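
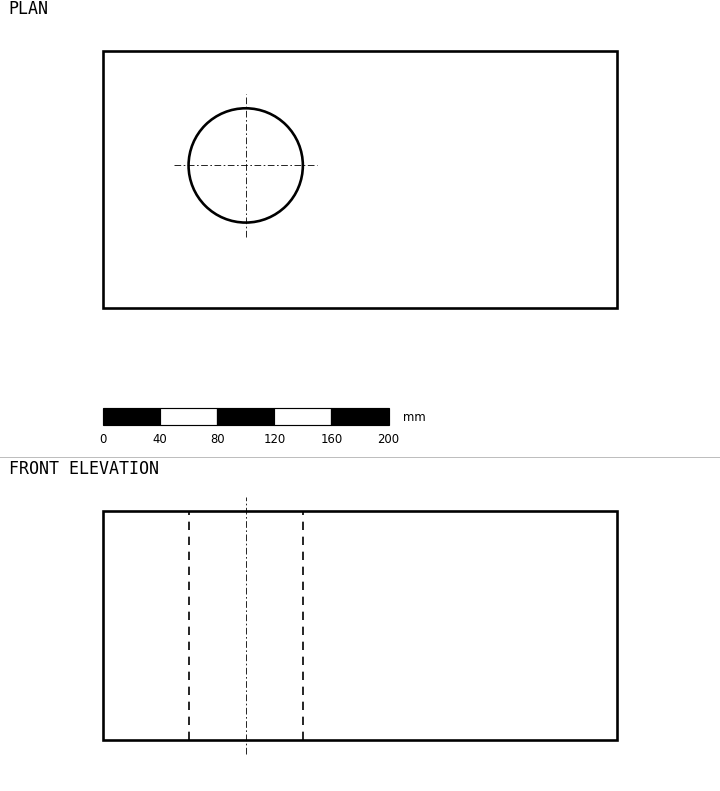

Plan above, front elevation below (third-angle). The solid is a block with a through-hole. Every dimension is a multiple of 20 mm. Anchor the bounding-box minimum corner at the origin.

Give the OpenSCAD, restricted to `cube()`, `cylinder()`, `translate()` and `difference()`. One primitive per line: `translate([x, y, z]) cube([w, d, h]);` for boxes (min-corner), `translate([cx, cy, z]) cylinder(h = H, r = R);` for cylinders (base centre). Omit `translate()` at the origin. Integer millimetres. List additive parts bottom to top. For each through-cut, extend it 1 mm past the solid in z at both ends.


difference() {
  cube([360, 180, 160]);
  translate([100, 100, -1]) cylinder(h = 162, r = 40);
}


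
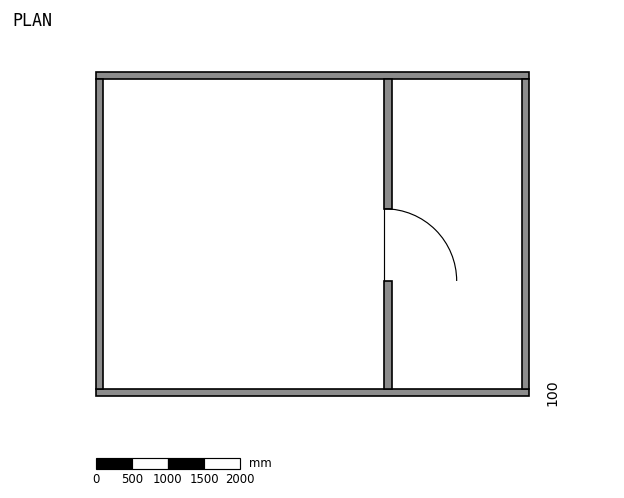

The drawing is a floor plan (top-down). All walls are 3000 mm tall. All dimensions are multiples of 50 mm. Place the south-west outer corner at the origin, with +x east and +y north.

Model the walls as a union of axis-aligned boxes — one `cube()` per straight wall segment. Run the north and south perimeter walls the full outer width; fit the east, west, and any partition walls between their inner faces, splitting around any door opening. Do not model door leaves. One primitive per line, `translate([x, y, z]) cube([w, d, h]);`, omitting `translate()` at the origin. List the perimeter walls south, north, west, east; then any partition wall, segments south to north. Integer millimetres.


cube([6000, 100, 3000]);
translate([0, 4400, 0]) cube([6000, 100, 3000]);
translate([0, 100, 0]) cube([100, 4300, 3000]);
translate([5900, 100, 0]) cube([100, 4300, 3000]);
translate([4000, 100, 0]) cube([100, 1500, 3000]);
translate([4000, 2600, 0]) cube([100, 1800, 3000]);


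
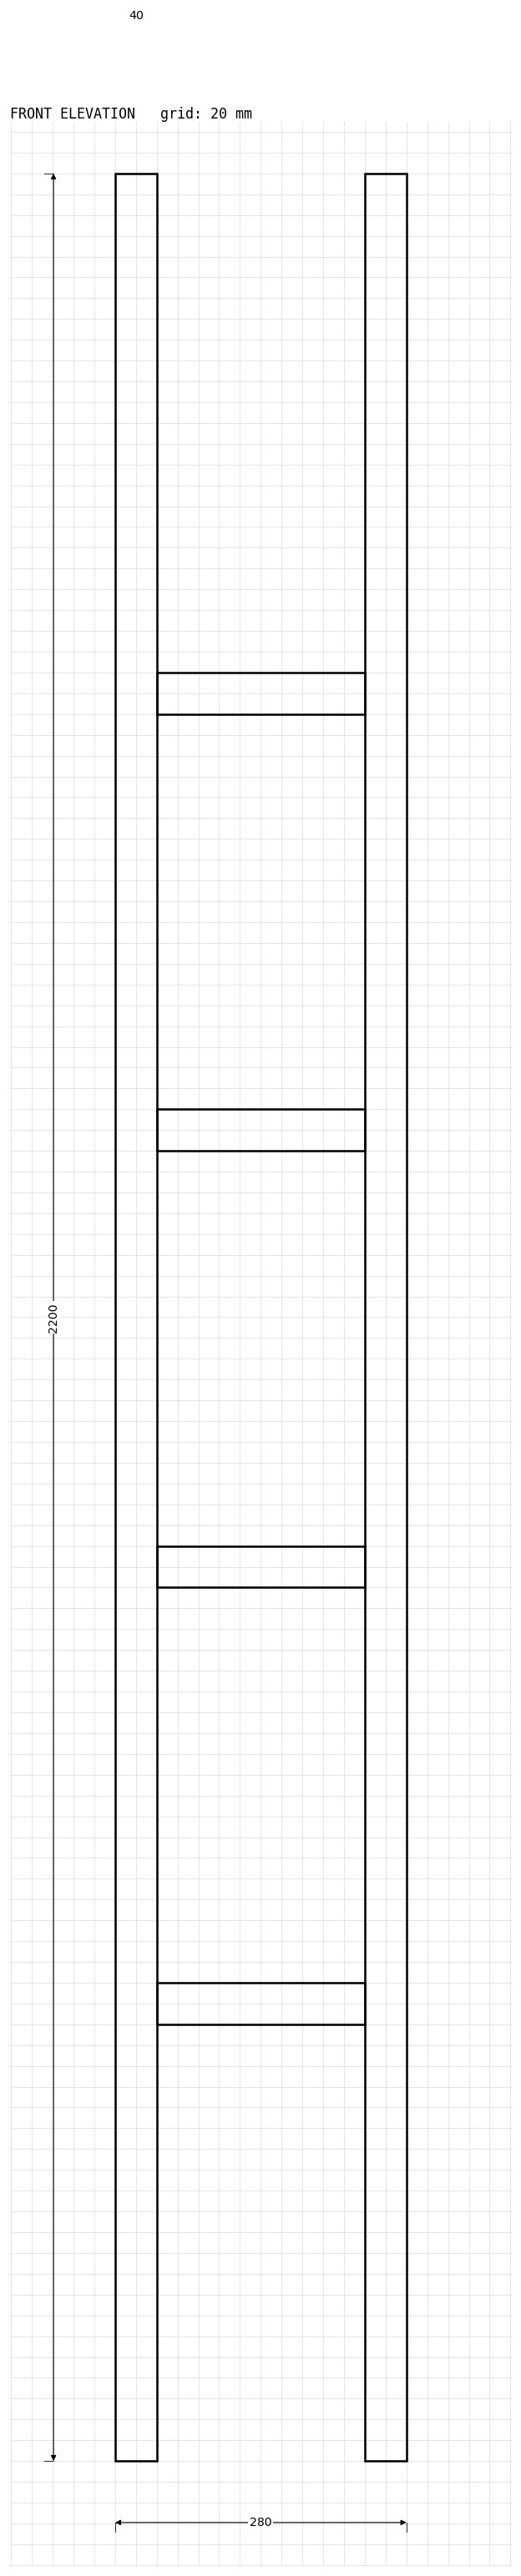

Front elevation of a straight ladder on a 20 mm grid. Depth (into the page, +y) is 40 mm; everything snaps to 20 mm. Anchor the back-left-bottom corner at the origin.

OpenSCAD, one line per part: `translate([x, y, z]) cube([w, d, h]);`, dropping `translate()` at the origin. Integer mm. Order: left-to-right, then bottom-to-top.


cube([40, 40, 2200]);
translate([40, 0, 420]) cube([200, 40, 40]);
translate([40, 0, 840]) cube([200, 40, 40]);
translate([40, 0, 1260]) cube([200, 40, 40]);
translate([40, 0, 1680]) cube([200, 40, 40]);
translate([240, 0, 0]) cube([40, 40, 2200]);


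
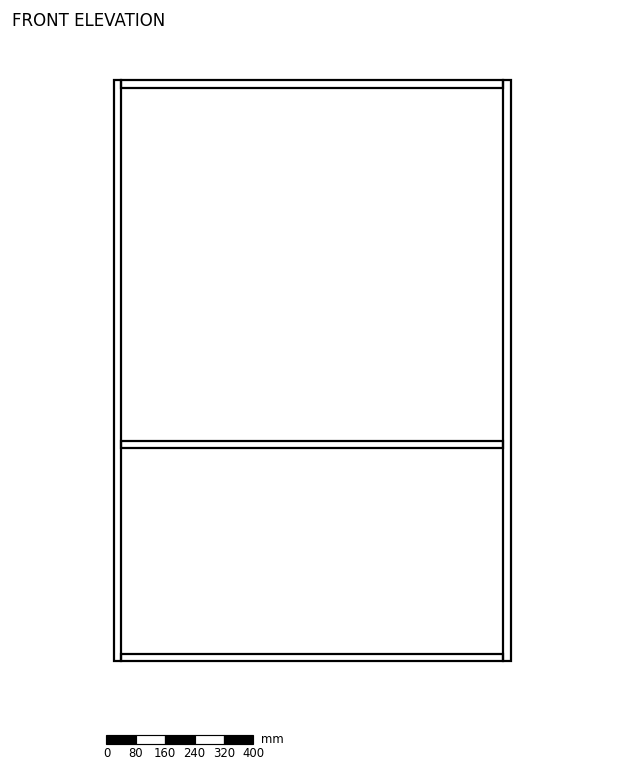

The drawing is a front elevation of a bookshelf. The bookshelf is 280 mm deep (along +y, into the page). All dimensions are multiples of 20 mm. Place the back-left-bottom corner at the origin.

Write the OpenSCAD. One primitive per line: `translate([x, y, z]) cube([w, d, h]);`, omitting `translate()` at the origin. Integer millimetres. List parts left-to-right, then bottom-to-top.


cube([20, 280, 1580]);
translate([20, 0, 0]) cube([1040, 280, 20]);
translate([20, 0, 580]) cube([1040, 280, 20]);
translate([20, 0, 1560]) cube([1040, 280, 20]);
translate([1060, 0, 0]) cube([20, 280, 1580]);


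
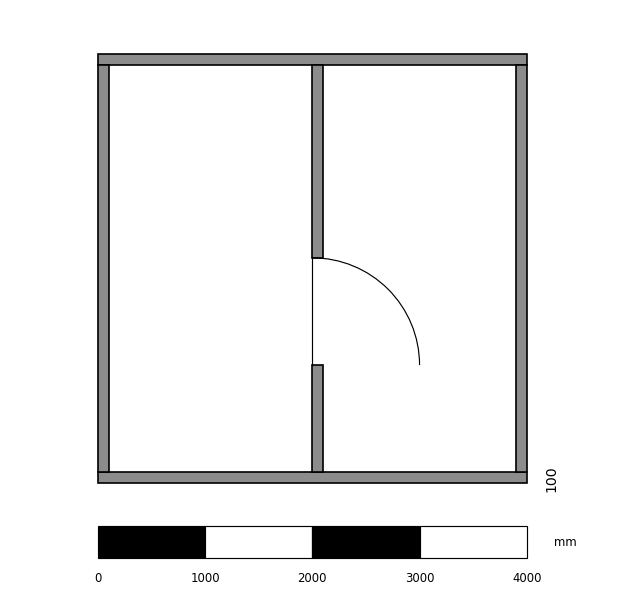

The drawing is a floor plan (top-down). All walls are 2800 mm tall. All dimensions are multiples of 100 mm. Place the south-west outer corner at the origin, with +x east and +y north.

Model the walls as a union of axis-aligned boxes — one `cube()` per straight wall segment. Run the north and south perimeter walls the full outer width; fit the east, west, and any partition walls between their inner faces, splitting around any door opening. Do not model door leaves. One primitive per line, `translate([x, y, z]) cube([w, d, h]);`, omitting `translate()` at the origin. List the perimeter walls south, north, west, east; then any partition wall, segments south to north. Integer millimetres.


cube([4000, 100, 2800]);
translate([0, 3900, 0]) cube([4000, 100, 2800]);
translate([0, 100, 0]) cube([100, 3800, 2800]);
translate([3900, 100, 0]) cube([100, 3800, 2800]);
translate([2000, 100, 0]) cube([100, 1000, 2800]);
translate([2000, 2100, 0]) cube([100, 1800, 2800]);


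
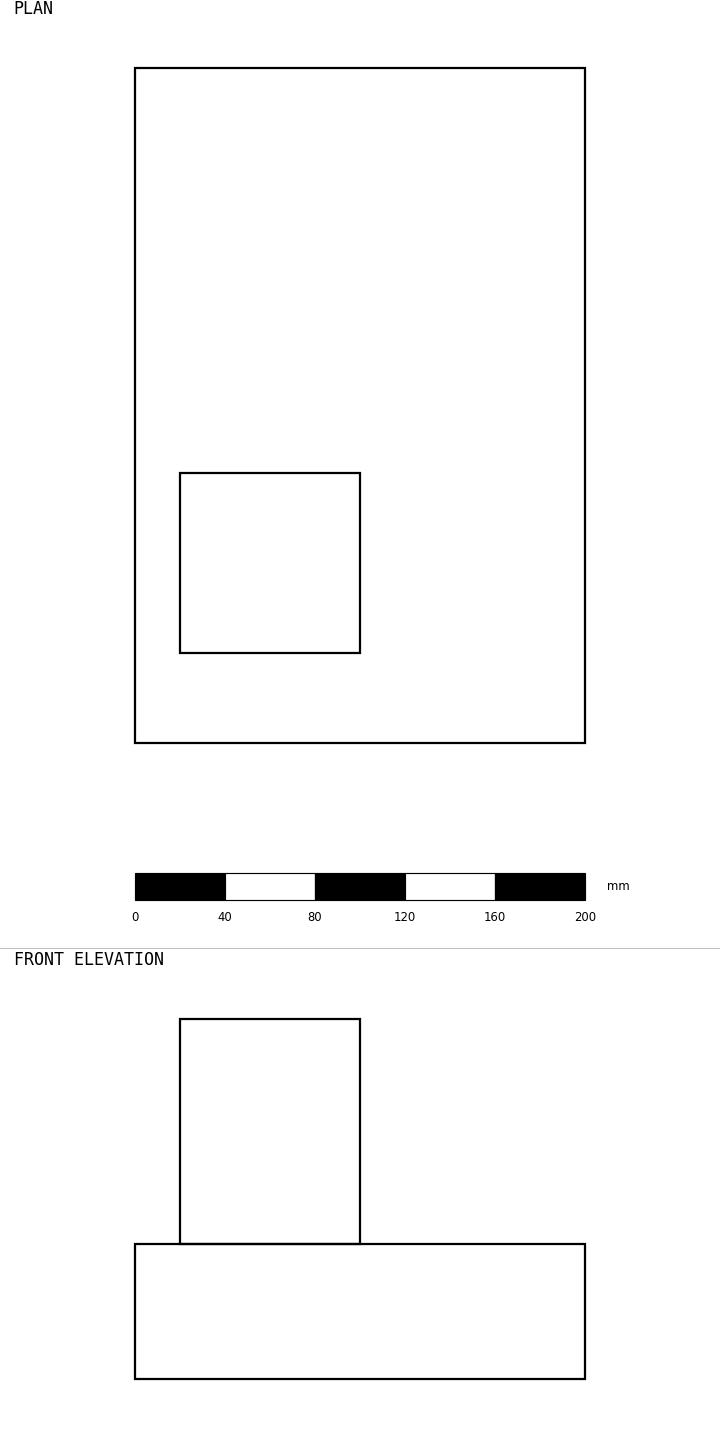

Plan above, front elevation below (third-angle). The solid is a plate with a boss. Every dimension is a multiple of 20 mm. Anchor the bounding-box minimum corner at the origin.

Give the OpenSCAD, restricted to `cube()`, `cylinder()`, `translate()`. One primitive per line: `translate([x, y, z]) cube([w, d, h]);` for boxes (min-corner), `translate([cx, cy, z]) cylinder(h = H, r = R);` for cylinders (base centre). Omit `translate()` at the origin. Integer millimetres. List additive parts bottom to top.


cube([200, 300, 60]);
translate([20, 40, 60]) cube([80, 80, 100]);


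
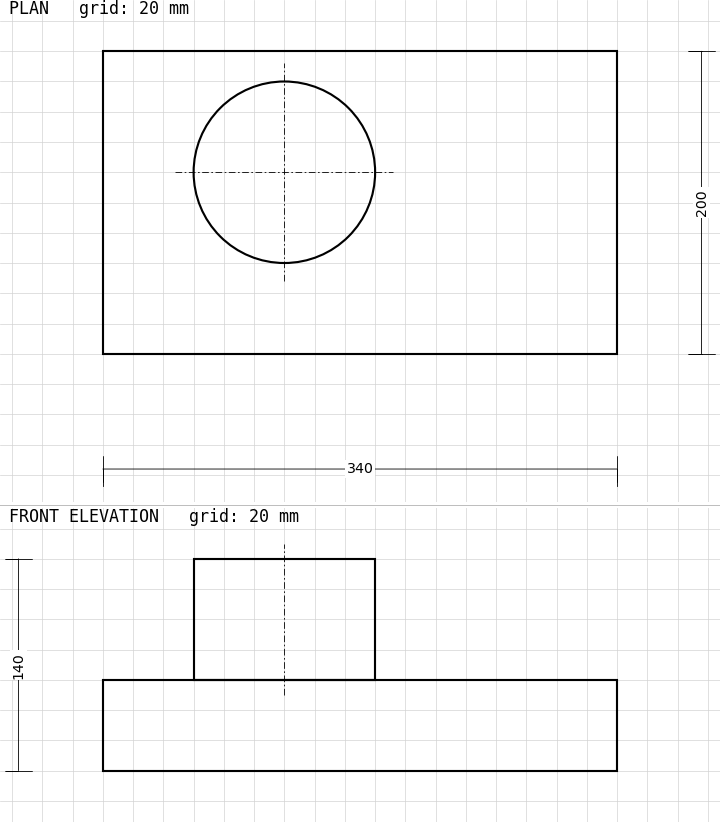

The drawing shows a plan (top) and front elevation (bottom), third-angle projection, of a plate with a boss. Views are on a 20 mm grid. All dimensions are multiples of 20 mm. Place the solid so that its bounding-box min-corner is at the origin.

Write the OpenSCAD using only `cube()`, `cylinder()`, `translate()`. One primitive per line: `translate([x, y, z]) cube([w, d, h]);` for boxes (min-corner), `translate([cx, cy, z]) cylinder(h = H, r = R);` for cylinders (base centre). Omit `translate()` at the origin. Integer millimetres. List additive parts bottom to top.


cube([340, 200, 60]);
translate([120, 120, 60]) cylinder(h = 80, r = 60);


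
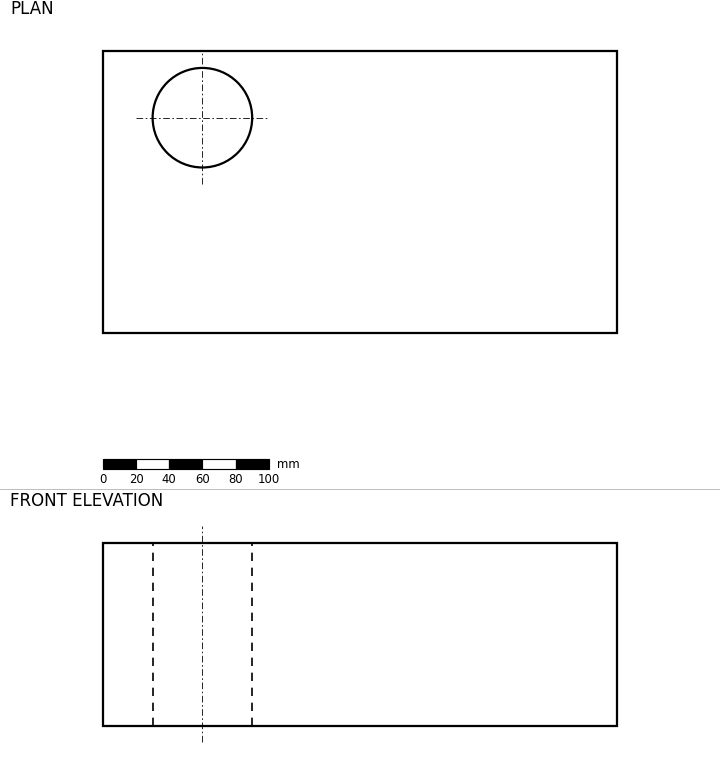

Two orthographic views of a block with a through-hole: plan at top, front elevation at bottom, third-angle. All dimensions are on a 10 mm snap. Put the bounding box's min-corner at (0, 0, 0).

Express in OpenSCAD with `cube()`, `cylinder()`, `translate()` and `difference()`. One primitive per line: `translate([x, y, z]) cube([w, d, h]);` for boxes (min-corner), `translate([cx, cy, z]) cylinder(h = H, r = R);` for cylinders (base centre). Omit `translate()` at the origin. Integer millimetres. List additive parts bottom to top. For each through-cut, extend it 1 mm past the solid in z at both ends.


difference() {
  cube([310, 170, 110]);
  translate([60, 130, -1]) cylinder(h = 112, r = 30);
}


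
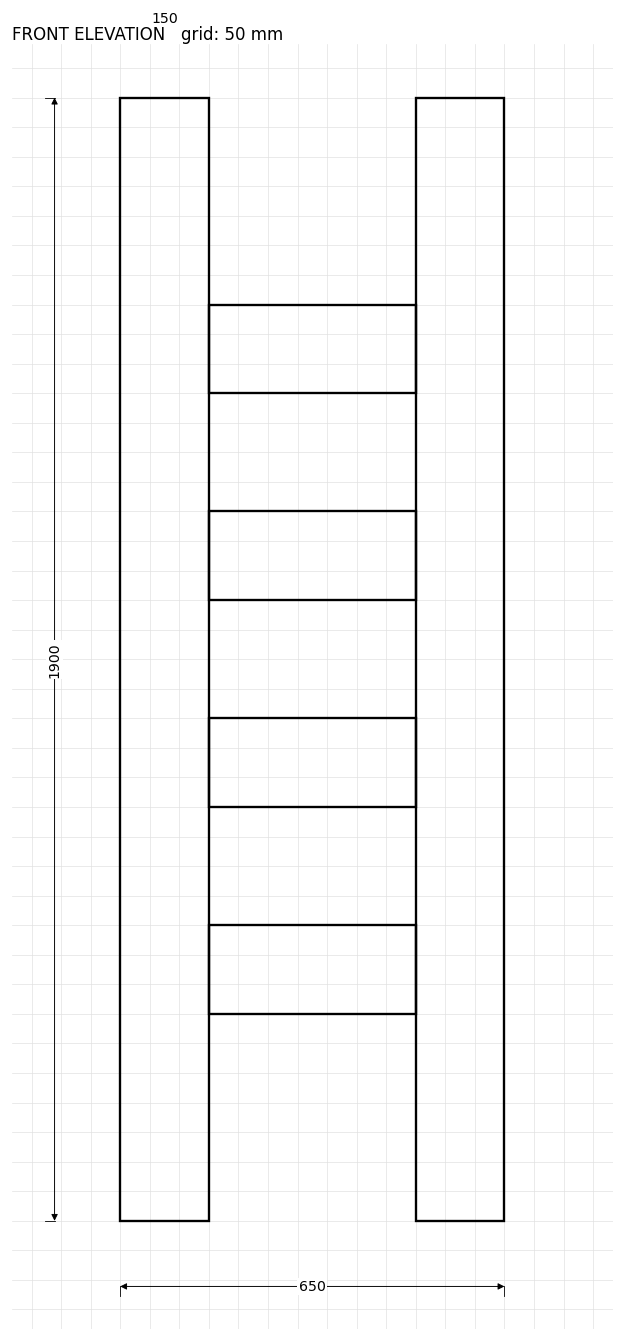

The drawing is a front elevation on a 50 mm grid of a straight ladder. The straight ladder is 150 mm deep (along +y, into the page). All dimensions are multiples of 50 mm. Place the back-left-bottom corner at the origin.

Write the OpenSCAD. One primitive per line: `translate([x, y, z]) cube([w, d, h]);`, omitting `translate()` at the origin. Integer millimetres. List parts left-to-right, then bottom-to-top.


cube([150, 150, 1900]);
translate([150, 0, 350]) cube([350, 150, 150]);
translate([150, 0, 700]) cube([350, 150, 150]);
translate([150, 0, 1050]) cube([350, 150, 150]);
translate([150, 0, 1400]) cube([350, 150, 150]);
translate([500, 0, 0]) cube([150, 150, 1900]);


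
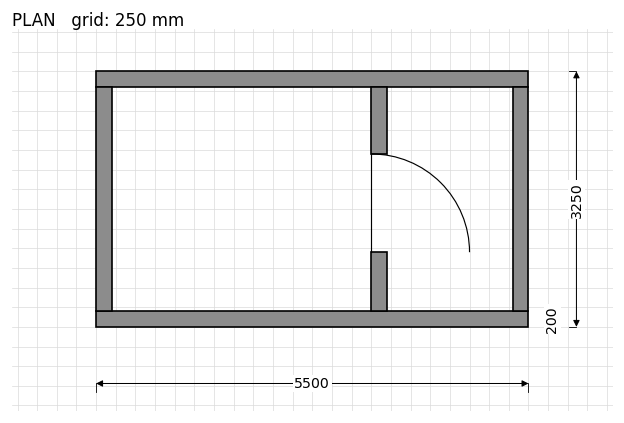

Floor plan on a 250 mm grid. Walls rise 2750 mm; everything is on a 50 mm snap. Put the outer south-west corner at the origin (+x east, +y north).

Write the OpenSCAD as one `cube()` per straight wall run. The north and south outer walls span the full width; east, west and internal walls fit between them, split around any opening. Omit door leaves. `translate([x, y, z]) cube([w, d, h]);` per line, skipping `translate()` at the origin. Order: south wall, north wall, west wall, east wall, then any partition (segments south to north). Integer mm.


cube([5500, 200, 2750]);
translate([0, 3050, 0]) cube([5500, 200, 2750]);
translate([0, 200, 0]) cube([200, 2850, 2750]);
translate([5300, 200, 0]) cube([200, 2850, 2750]);
translate([3500, 200, 0]) cube([200, 750, 2750]);
translate([3500, 2200, 0]) cube([200, 850, 2750]);


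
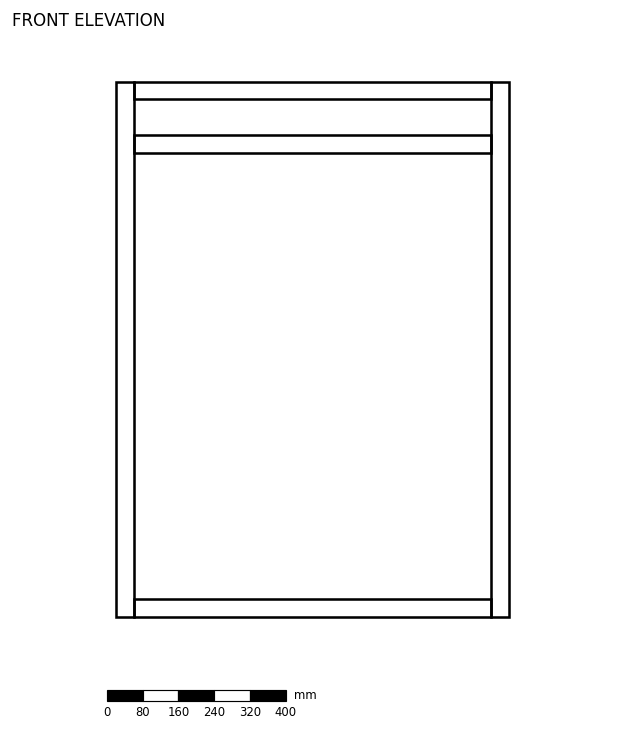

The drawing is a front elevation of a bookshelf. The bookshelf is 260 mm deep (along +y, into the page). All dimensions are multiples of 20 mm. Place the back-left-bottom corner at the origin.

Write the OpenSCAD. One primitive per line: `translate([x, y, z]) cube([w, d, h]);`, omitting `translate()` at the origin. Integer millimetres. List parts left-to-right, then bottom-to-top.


cube([40, 260, 1200]);
translate([40, 0, 0]) cube([800, 260, 40]);
translate([40, 0, 1040]) cube([800, 260, 40]);
translate([40, 0, 1160]) cube([800, 260, 40]);
translate([840, 0, 0]) cube([40, 260, 1200]);


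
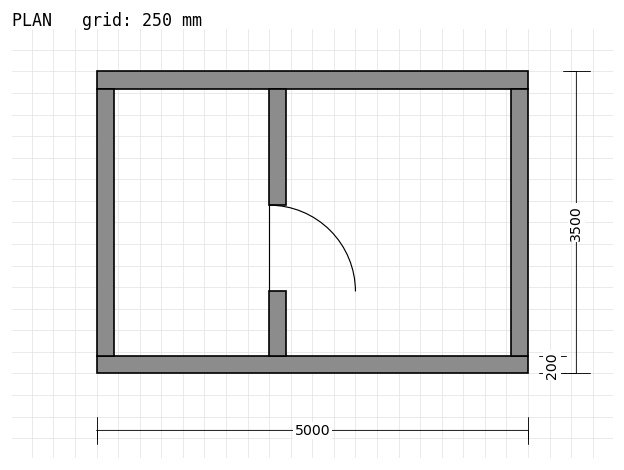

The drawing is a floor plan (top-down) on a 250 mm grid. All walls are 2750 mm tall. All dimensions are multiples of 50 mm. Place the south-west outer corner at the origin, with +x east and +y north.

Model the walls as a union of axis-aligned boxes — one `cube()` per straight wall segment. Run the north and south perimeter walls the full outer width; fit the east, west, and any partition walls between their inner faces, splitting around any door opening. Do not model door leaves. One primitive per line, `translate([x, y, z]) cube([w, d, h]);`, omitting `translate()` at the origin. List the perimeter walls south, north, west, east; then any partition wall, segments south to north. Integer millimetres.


cube([5000, 200, 2750]);
translate([0, 3300, 0]) cube([5000, 200, 2750]);
translate([0, 200, 0]) cube([200, 3100, 2750]);
translate([4800, 200, 0]) cube([200, 3100, 2750]);
translate([2000, 200, 0]) cube([200, 750, 2750]);
translate([2000, 1950, 0]) cube([200, 1350, 2750]);


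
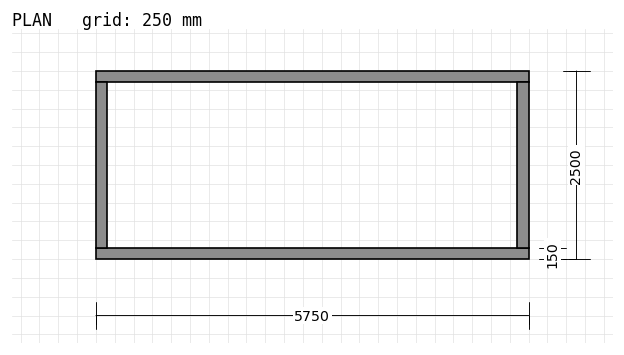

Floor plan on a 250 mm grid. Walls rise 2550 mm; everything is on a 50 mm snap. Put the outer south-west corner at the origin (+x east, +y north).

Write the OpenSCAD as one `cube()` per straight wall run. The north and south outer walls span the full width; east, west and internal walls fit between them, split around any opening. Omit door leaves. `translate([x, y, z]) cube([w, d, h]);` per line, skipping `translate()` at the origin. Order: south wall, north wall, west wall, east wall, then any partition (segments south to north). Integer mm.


cube([5750, 150, 2550]);
translate([0, 2350, 0]) cube([5750, 150, 2550]);
translate([0, 150, 0]) cube([150, 2200, 2550]);
translate([5600, 150, 0]) cube([150, 2200, 2550]);


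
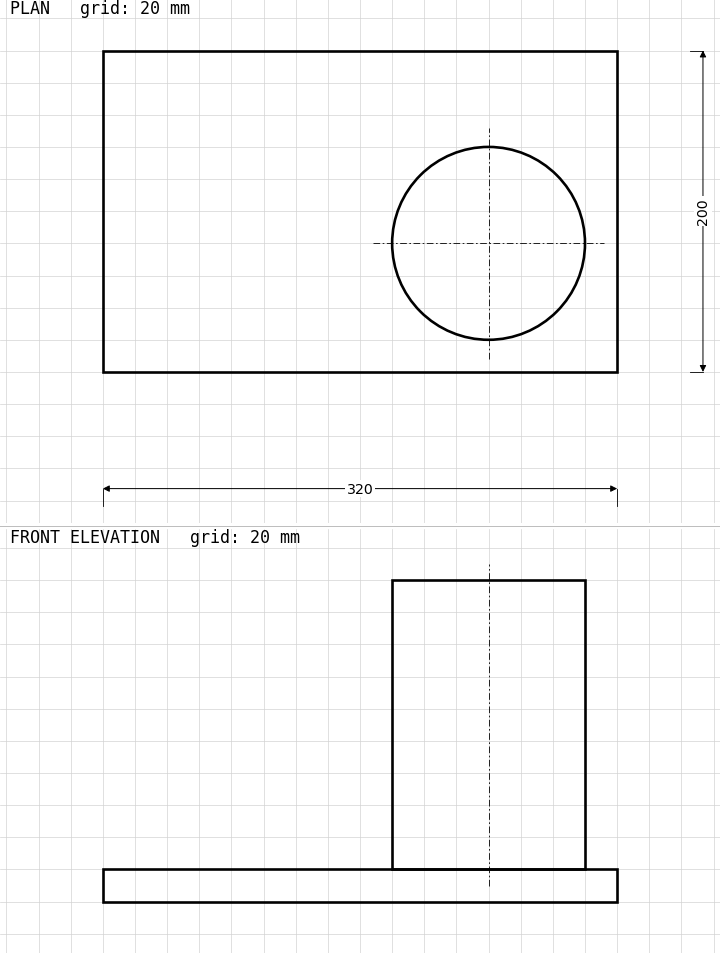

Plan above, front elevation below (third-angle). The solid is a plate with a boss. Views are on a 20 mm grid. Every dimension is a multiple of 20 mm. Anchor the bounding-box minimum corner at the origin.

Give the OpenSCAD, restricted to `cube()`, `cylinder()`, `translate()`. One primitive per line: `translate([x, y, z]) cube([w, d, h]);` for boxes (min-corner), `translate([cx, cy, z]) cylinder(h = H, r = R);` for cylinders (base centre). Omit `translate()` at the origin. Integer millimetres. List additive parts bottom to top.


cube([320, 200, 20]);
translate([240, 80, 20]) cylinder(h = 180, r = 60);


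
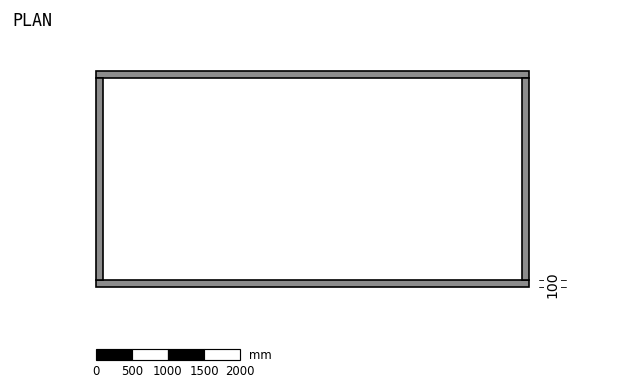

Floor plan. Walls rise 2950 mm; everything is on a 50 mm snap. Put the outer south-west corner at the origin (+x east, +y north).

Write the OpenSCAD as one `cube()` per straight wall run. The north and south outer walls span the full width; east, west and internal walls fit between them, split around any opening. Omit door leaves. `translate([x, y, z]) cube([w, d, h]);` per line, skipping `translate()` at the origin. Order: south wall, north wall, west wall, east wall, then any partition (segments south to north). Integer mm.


cube([6000, 100, 2950]);
translate([0, 2900, 0]) cube([6000, 100, 2950]);
translate([0, 100, 0]) cube([100, 2800, 2950]);
translate([5900, 100, 0]) cube([100, 2800, 2950]);


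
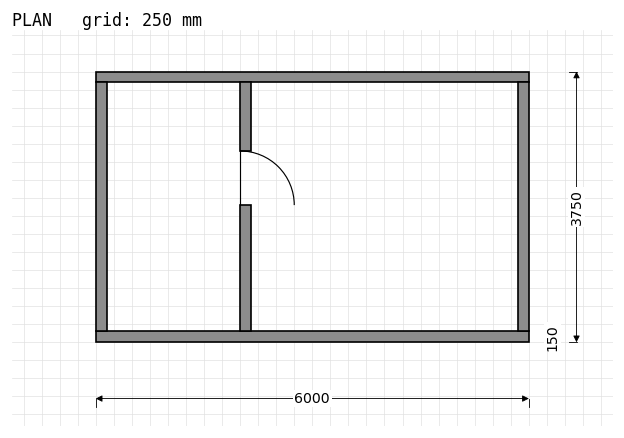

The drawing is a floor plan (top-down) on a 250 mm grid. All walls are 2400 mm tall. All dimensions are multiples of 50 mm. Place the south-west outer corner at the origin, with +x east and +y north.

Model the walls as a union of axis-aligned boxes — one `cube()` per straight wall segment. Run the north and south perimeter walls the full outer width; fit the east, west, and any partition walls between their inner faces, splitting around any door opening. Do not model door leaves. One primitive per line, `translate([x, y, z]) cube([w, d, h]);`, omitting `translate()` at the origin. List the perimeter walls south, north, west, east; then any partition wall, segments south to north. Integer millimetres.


cube([6000, 150, 2400]);
translate([0, 3600, 0]) cube([6000, 150, 2400]);
translate([0, 150, 0]) cube([150, 3450, 2400]);
translate([5850, 150, 0]) cube([150, 3450, 2400]);
translate([2000, 150, 0]) cube([150, 1750, 2400]);
translate([2000, 2650, 0]) cube([150, 950, 2400]);


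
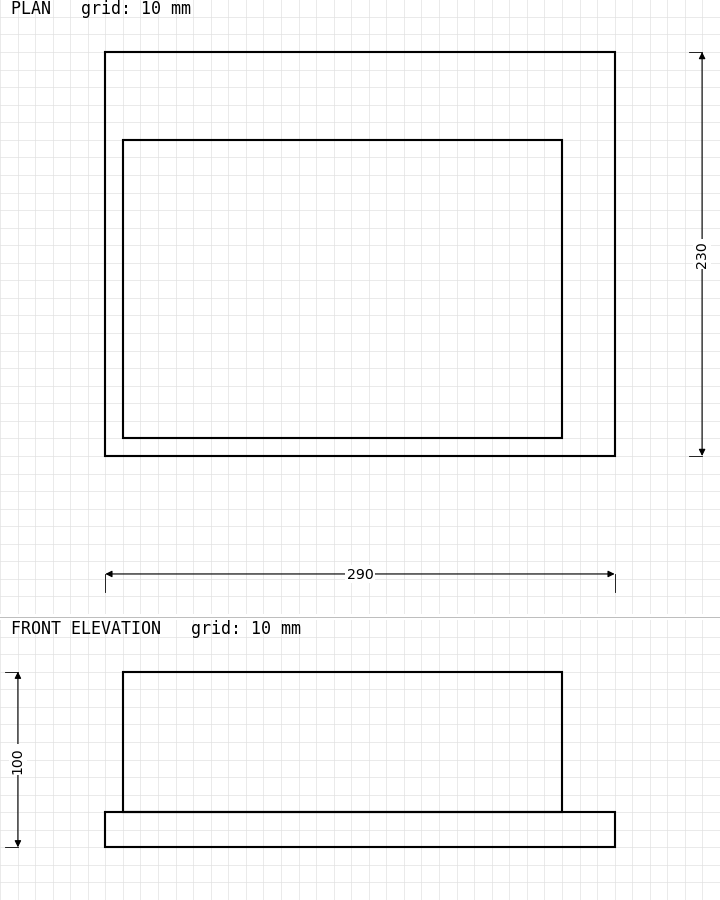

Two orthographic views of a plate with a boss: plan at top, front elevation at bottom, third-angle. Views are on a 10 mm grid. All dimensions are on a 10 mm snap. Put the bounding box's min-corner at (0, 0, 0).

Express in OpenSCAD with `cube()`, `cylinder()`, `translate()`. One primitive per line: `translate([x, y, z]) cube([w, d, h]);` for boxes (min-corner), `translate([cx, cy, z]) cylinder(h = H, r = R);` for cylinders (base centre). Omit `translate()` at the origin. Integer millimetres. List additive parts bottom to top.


cube([290, 230, 20]);
translate([10, 10, 20]) cube([250, 170, 80]);


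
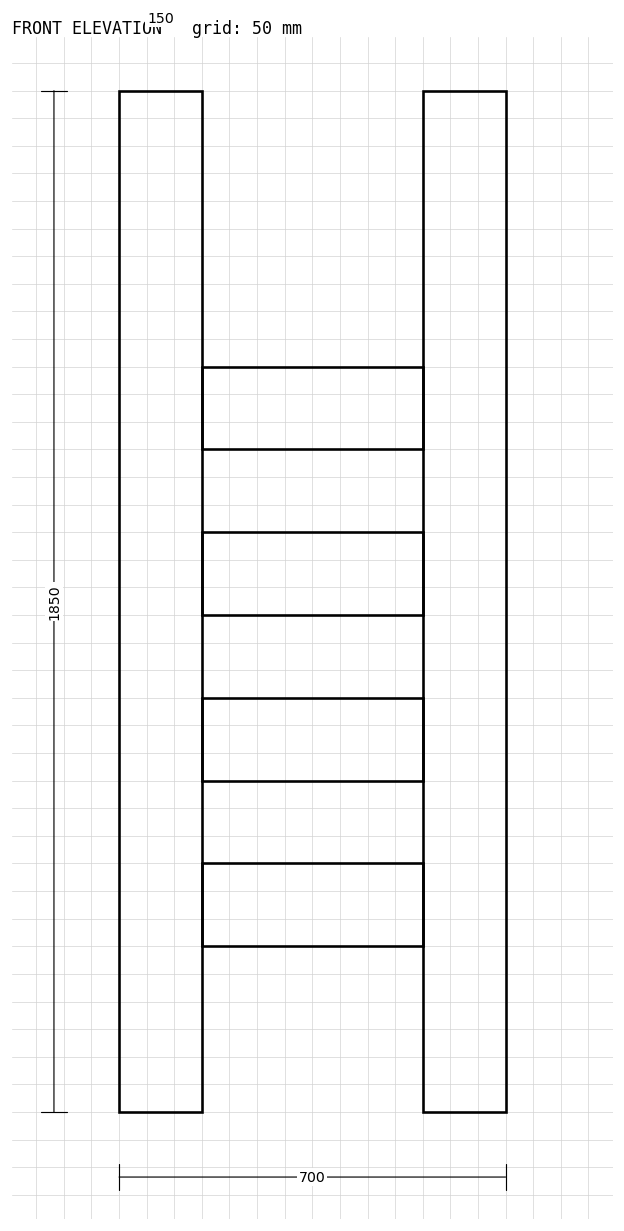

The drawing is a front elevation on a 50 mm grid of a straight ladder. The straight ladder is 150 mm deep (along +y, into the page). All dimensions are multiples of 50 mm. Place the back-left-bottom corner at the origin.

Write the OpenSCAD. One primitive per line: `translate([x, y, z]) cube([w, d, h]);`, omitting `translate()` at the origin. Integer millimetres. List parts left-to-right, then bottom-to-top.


cube([150, 150, 1850]);
translate([150, 0, 300]) cube([400, 150, 150]);
translate([150, 0, 600]) cube([400, 150, 150]);
translate([150, 0, 900]) cube([400, 150, 150]);
translate([150, 0, 1200]) cube([400, 150, 150]);
translate([550, 0, 0]) cube([150, 150, 1850]);


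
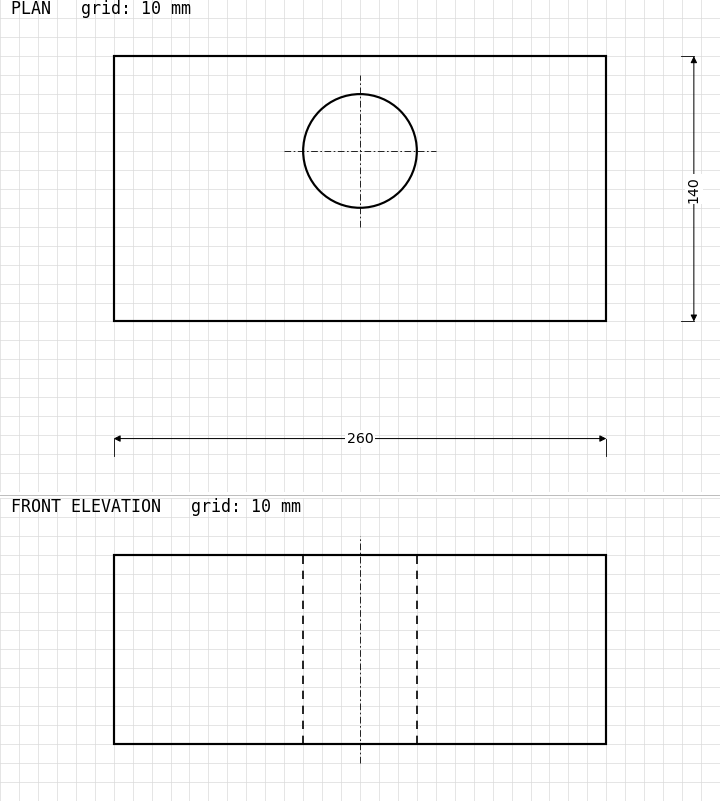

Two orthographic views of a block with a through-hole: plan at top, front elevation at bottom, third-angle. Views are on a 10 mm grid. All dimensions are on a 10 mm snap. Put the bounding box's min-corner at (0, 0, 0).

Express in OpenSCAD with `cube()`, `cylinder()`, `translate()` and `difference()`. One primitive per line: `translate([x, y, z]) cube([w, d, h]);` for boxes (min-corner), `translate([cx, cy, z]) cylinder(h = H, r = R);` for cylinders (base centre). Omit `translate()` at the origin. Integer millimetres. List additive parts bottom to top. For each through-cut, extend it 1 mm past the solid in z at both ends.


difference() {
  cube([260, 140, 100]);
  translate([130, 90, -1]) cylinder(h = 102, r = 30);
}


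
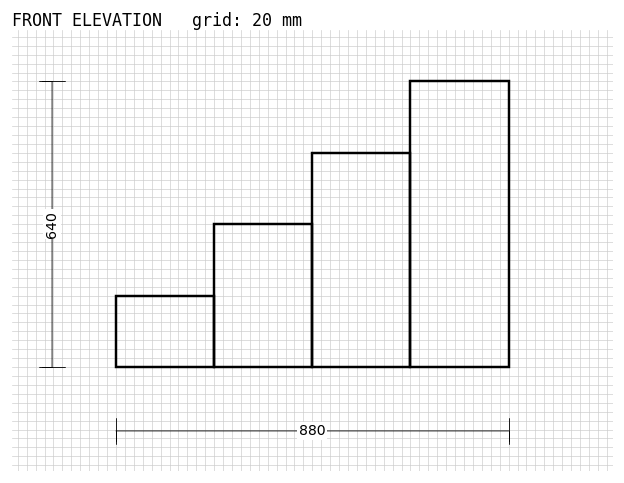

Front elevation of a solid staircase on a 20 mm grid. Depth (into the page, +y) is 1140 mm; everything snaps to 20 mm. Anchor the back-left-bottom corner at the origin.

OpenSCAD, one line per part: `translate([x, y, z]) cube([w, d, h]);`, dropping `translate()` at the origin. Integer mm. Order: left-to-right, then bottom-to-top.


cube([220, 1140, 160]);
translate([220, 0, 0]) cube([220, 1140, 320]);
translate([440, 0, 0]) cube([220, 1140, 480]);
translate([660, 0, 0]) cube([220, 1140, 640]);


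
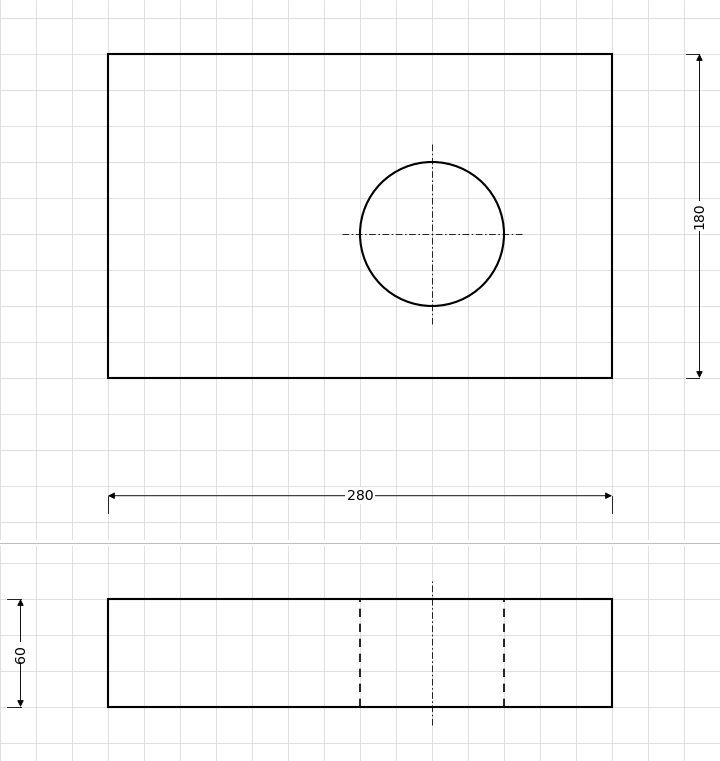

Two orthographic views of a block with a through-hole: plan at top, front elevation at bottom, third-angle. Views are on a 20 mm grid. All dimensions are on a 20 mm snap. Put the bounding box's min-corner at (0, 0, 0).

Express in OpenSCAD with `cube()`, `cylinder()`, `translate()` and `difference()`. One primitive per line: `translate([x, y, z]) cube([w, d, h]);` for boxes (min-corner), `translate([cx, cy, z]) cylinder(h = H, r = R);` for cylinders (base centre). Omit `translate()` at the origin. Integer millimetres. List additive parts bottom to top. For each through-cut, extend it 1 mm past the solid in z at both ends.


difference() {
  cube([280, 180, 60]);
  translate([180, 80, -1]) cylinder(h = 62, r = 40);
}


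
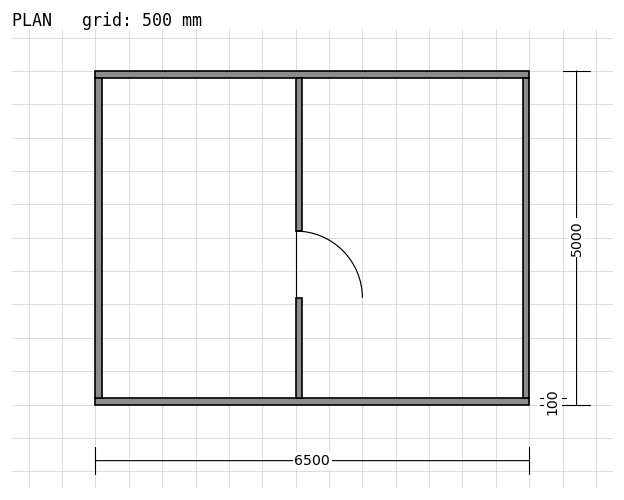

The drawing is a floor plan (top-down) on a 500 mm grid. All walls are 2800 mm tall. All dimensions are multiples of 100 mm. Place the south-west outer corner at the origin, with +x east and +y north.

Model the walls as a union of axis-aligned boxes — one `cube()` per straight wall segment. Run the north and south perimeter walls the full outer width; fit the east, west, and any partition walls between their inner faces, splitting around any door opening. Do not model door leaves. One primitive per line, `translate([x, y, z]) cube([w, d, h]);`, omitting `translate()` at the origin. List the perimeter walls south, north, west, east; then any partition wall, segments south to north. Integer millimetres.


cube([6500, 100, 2800]);
translate([0, 4900, 0]) cube([6500, 100, 2800]);
translate([0, 100, 0]) cube([100, 4800, 2800]);
translate([6400, 100, 0]) cube([100, 4800, 2800]);
translate([3000, 100, 0]) cube([100, 1500, 2800]);
translate([3000, 2600, 0]) cube([100, 2300, 2800]);


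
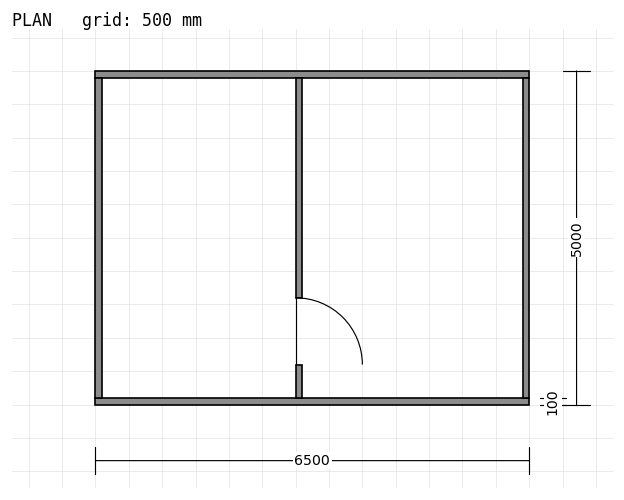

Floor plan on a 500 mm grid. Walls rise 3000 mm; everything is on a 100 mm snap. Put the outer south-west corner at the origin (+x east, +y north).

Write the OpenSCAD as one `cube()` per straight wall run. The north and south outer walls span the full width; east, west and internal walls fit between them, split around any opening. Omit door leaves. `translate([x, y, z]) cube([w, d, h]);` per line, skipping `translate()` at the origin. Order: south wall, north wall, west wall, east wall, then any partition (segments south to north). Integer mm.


cube([6500, 100, 3000]);
translate([0, 4900, 0]) cube([6500, 100, 3000]);
translate([0, 100, 0]) cube([100, 4800, 3000]);
translate([6400, 100, 0]) cube([100, 4800, 3000]);
translate([3000, 100, 0]) cube([100, 500, 3000]);
translate([3000, 1600, 0]) cube([100, 3300, 3000]);


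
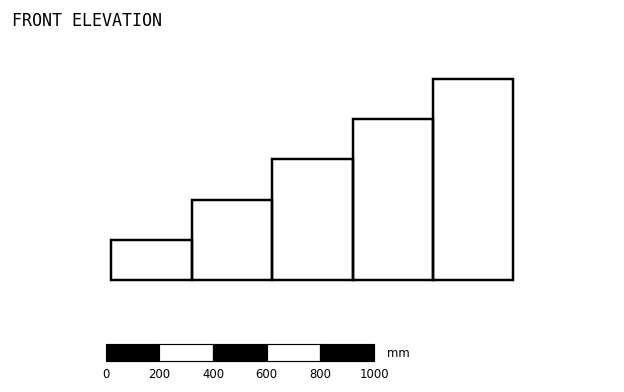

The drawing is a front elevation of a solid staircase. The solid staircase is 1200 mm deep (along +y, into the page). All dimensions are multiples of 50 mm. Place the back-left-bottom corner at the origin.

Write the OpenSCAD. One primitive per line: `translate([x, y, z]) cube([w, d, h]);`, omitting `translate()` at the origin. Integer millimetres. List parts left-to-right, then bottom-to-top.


cube([300, 1200, 150]);
translate([300, 0, 0]) cube([300, 1200, 300]);
translate([600, 0, 0]) cube([300, 1200, 450]);
translate([900, 0, 0]) cube([300, 1200, 600]);
translate([1200, 0, 0]) cube([300, 1200, 750]);


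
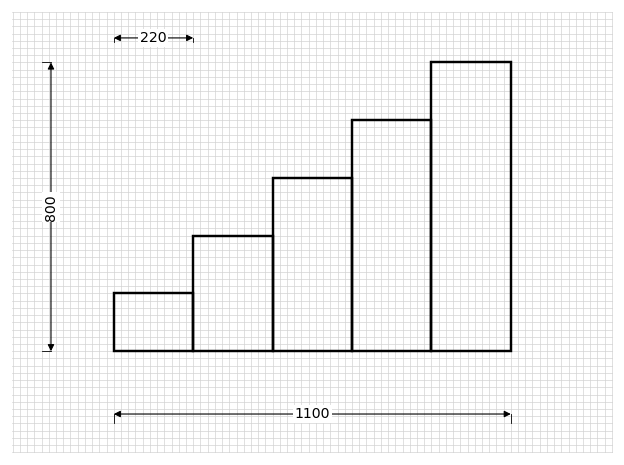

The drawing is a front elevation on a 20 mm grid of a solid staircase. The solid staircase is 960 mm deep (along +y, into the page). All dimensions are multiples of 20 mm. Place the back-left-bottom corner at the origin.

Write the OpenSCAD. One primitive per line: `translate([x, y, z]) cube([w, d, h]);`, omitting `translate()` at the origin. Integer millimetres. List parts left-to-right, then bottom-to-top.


cube([220, 960, 160]);
translate([220, 0, 0]) cube([220, 960, 320]);
translate([440, 0, 0]) cube([220, 960, 480]);
translate([660, 0, 0]) cube([220, 960, 640]);
translate([880, 0, 0]) cube([220, 960, 800]);


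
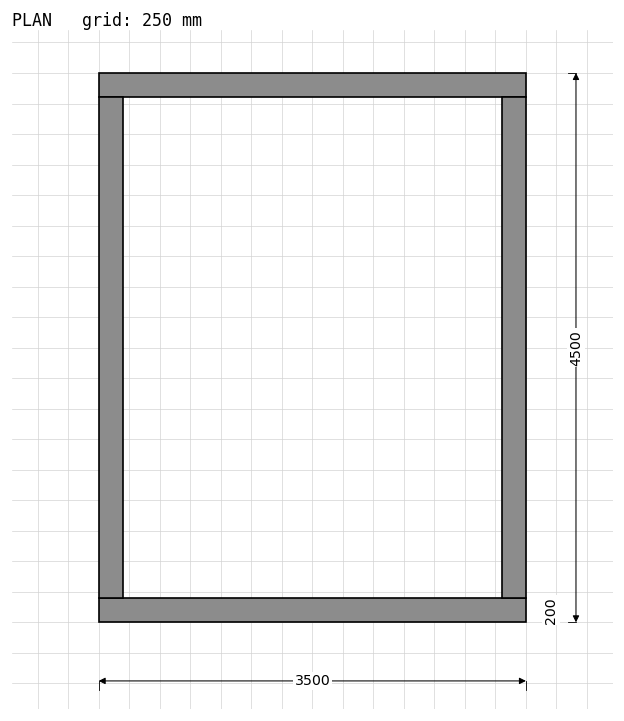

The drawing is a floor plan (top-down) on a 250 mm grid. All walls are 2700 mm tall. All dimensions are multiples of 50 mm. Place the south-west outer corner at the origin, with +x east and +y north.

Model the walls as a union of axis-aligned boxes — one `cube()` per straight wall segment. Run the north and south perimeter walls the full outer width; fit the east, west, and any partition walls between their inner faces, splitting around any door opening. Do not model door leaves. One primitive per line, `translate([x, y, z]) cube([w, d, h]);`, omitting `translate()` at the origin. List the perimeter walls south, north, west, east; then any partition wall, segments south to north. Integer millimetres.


cube([3500, 200, 2700]);
translate([0, 4300, 0]) cube([3500, 200, 2700]);
translate([0, 200, 0]) cube([200, 4100, 2700]);
translate([3300, 200, 0]) cube([200, 4100, 2700]);


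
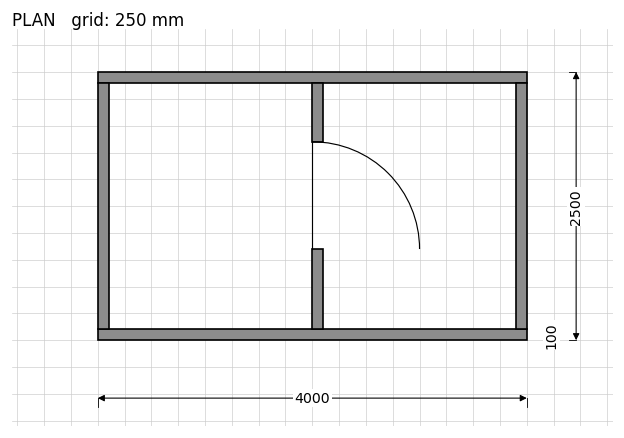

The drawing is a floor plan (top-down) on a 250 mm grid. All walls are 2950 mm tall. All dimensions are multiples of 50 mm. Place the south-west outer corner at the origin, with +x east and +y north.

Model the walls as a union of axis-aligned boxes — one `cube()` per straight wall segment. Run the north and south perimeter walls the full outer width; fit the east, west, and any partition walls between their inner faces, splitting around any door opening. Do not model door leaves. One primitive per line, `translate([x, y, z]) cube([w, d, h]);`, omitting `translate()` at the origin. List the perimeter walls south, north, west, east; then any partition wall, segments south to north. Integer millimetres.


cube([4000, 100, 2950]);
translate([0, 2400, 0]) cube([4000, 100, 2950]);
translate([0, 100, 0]) cube([100, 2300, 2950]);
translate([3900, 100, 0]) cube([100, 2300, 2950]);
translate([2000, 100, 0]) cube([100, 750, 2950]);
translate([2000, 1850, 0]) cube([100, 550, 2950]);


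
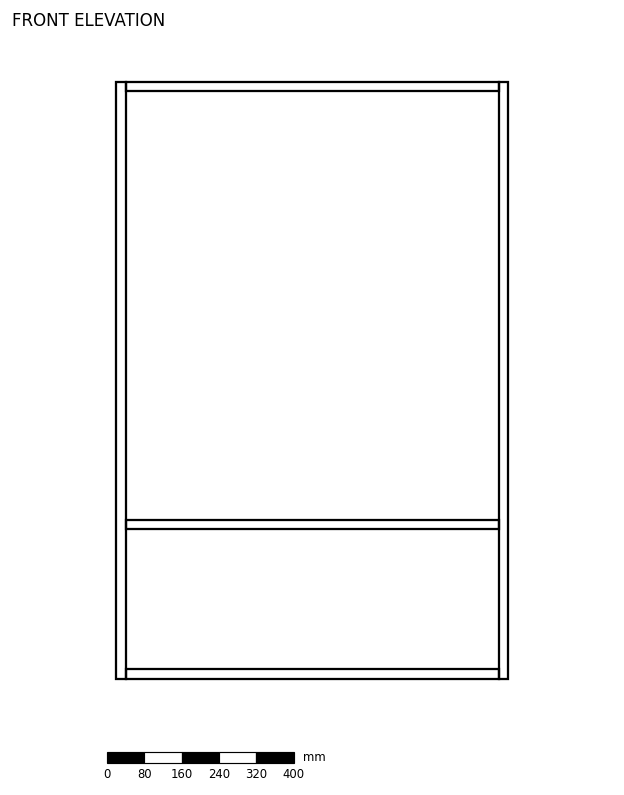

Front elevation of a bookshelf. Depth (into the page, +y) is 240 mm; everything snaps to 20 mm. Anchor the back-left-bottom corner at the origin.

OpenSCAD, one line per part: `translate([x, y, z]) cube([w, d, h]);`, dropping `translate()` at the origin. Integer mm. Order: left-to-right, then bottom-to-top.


cube([20, 240, 1280]);
translate([20, 0, 0]) cube([800, 240, 20]);
translate([20, 0, 320]) cube([800, 240, 20]);
translate([20, 0, 1260]) cube([800, 240, 20]);
translate([820, 0, 0]) cube([20, 240, 1280]);


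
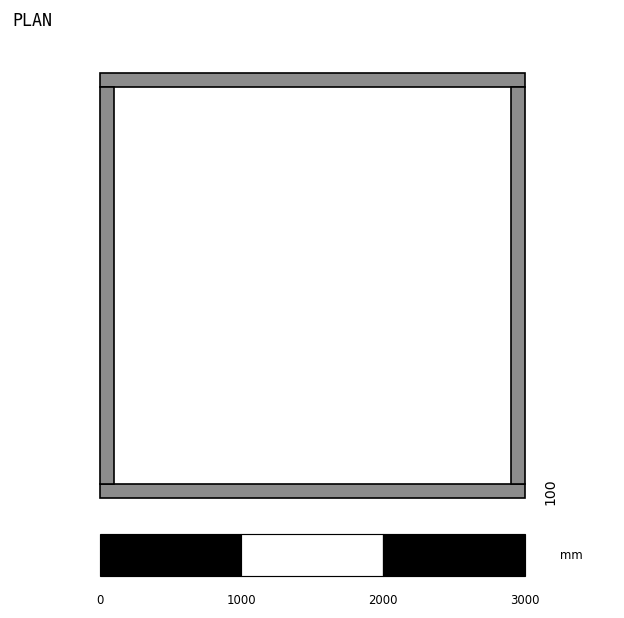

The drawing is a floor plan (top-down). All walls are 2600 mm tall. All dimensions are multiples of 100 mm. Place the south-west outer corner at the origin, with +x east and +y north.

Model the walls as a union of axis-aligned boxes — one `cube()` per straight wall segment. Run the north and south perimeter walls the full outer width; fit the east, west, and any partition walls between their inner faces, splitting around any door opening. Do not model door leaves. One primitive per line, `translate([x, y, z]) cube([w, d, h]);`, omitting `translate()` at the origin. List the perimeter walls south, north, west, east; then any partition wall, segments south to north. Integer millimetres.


cube([3000, 100, 2600]);
translate([0, 2900, 0]) cube([3000, 100, 2600]);
translate([0, 100, 0]) cube([100, 2800, 2600]);
translate([2900, 100, 0]) cube([100, 2800, 2600]);


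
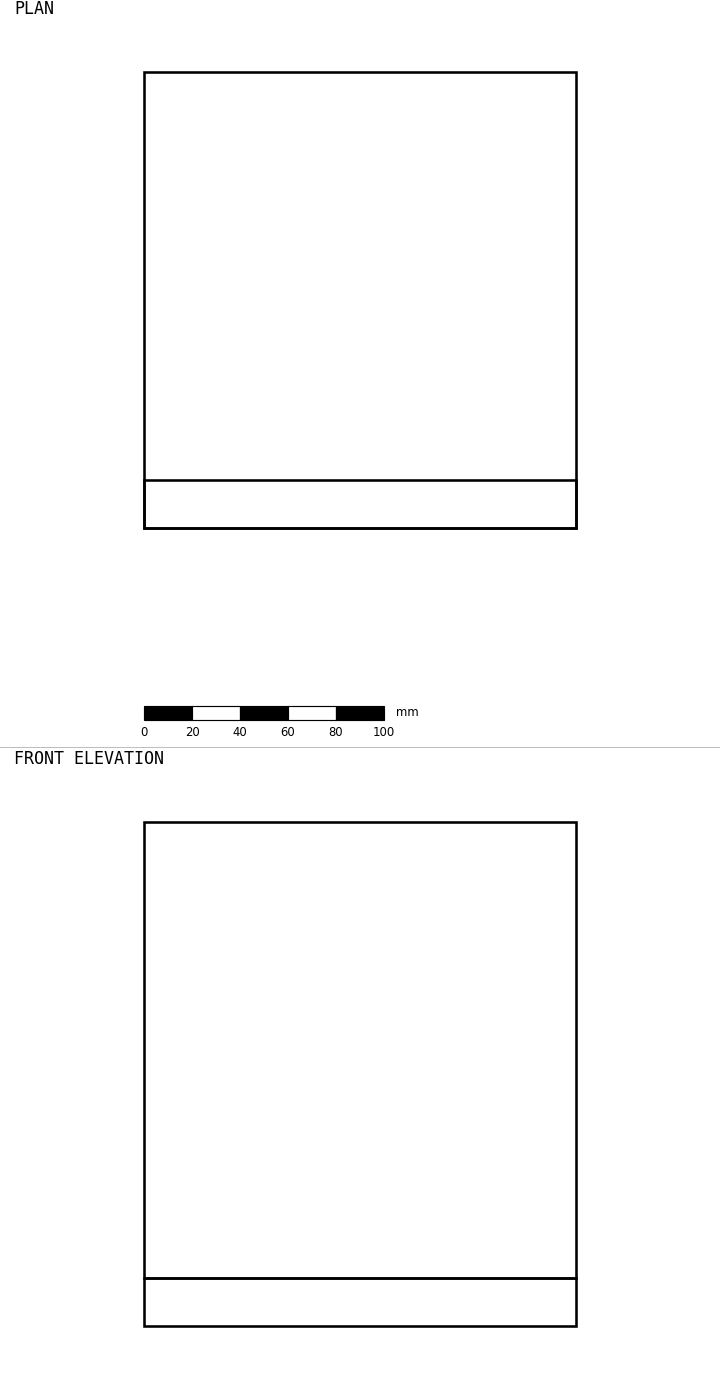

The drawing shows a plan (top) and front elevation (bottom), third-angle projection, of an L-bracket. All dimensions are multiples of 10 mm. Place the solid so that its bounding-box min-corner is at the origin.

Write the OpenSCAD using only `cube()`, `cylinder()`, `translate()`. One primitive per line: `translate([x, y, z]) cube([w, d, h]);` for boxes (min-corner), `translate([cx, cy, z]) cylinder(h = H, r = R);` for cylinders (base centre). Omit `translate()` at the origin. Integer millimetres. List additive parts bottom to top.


cube([180, 190, 20]);
translate([0, 0, 20]) cube([180, 20, 190]);


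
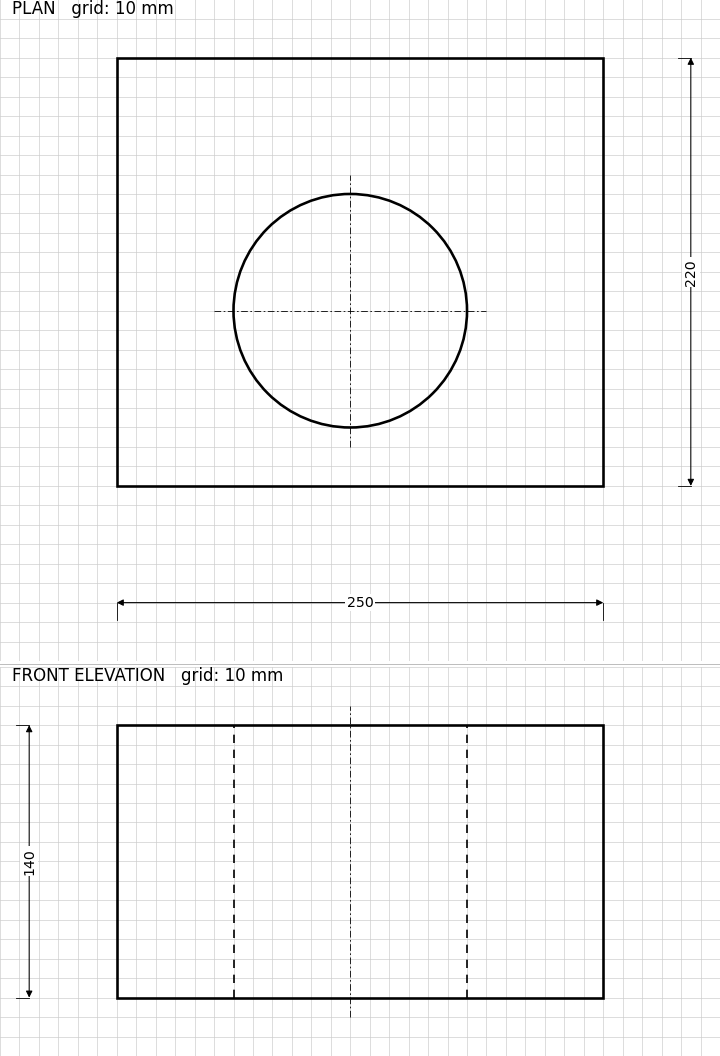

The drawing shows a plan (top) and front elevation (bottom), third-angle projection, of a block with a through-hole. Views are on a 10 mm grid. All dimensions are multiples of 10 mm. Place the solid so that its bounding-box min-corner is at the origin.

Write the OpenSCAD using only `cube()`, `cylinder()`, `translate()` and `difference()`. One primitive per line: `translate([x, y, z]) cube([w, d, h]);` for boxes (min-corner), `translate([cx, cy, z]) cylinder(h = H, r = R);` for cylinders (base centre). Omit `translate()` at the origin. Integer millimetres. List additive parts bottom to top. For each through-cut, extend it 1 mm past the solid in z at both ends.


difference() {
  cube([250, 220, 140]);
  translate([120, 90, -1]) cylinder(h = 142, r = 60);
}


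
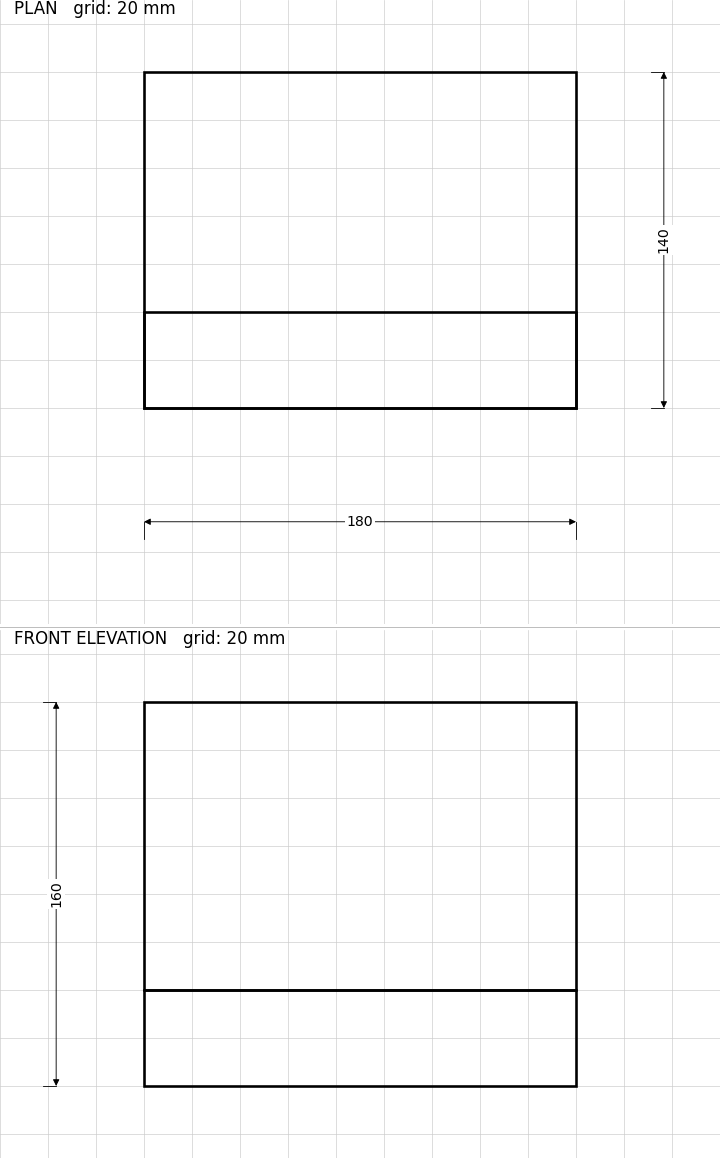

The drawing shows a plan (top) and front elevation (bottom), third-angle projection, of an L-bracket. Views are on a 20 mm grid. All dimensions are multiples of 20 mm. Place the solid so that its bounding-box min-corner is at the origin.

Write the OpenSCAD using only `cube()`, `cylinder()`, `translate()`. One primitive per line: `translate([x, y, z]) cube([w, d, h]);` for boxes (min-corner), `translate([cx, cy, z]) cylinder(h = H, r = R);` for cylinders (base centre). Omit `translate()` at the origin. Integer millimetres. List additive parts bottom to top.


cube([180, 140, 40]);
translate([0, 0, 40]) cube([180, 40, 120]);


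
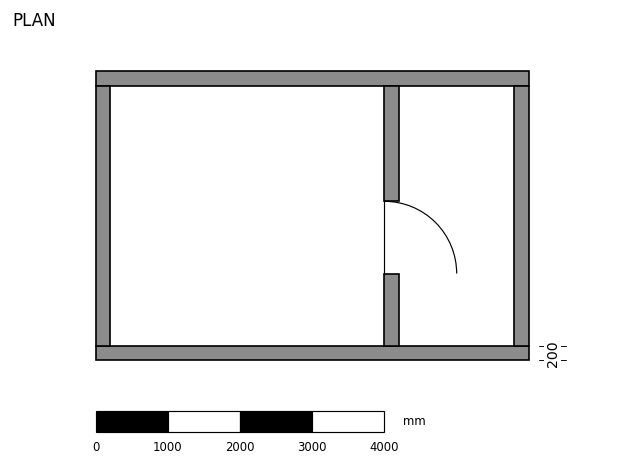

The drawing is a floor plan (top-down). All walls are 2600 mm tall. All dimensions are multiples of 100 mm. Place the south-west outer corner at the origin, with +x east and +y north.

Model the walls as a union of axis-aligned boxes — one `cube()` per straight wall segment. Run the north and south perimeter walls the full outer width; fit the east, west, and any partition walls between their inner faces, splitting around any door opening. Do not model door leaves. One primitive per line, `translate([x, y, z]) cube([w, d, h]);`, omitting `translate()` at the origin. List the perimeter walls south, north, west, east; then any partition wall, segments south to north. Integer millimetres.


cube([6000, 200, 2600]);
translate([0, 3800, 0]) cube([6000, 200, 2600]);
translate([0, 200, 0]) cube([200, 3600, 2600]);
translate([5800, 200, 0]) cube([200, 3600, 2600]);
translate([4000, 200, 0]) cube([200, 1000, 2600]);
translate([4000, 2200, 0]) cube([200, 1600, 2600]);


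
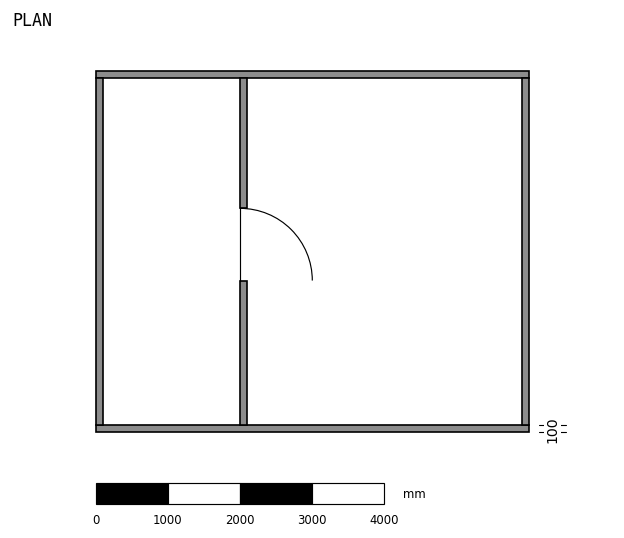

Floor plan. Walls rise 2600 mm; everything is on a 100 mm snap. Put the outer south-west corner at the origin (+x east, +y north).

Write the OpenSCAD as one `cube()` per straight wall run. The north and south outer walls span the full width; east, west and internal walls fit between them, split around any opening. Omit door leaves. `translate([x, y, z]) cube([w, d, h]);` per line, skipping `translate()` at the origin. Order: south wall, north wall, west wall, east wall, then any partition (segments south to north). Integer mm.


cube([6000, 100, 2600]);
translate([0, 4900, 0]) cube([6000, 100, 2600]);
translate([0, 100, 0]) cube([100, 4800, 2600]);
translate([5900, 100, 0]) cube([100, 4800, 2600]);
translate([2000, 100, 0]) cube([100, 2000, 2600]);
translate([2000, 3100, 0]) cube([100, 1800, 2600]);


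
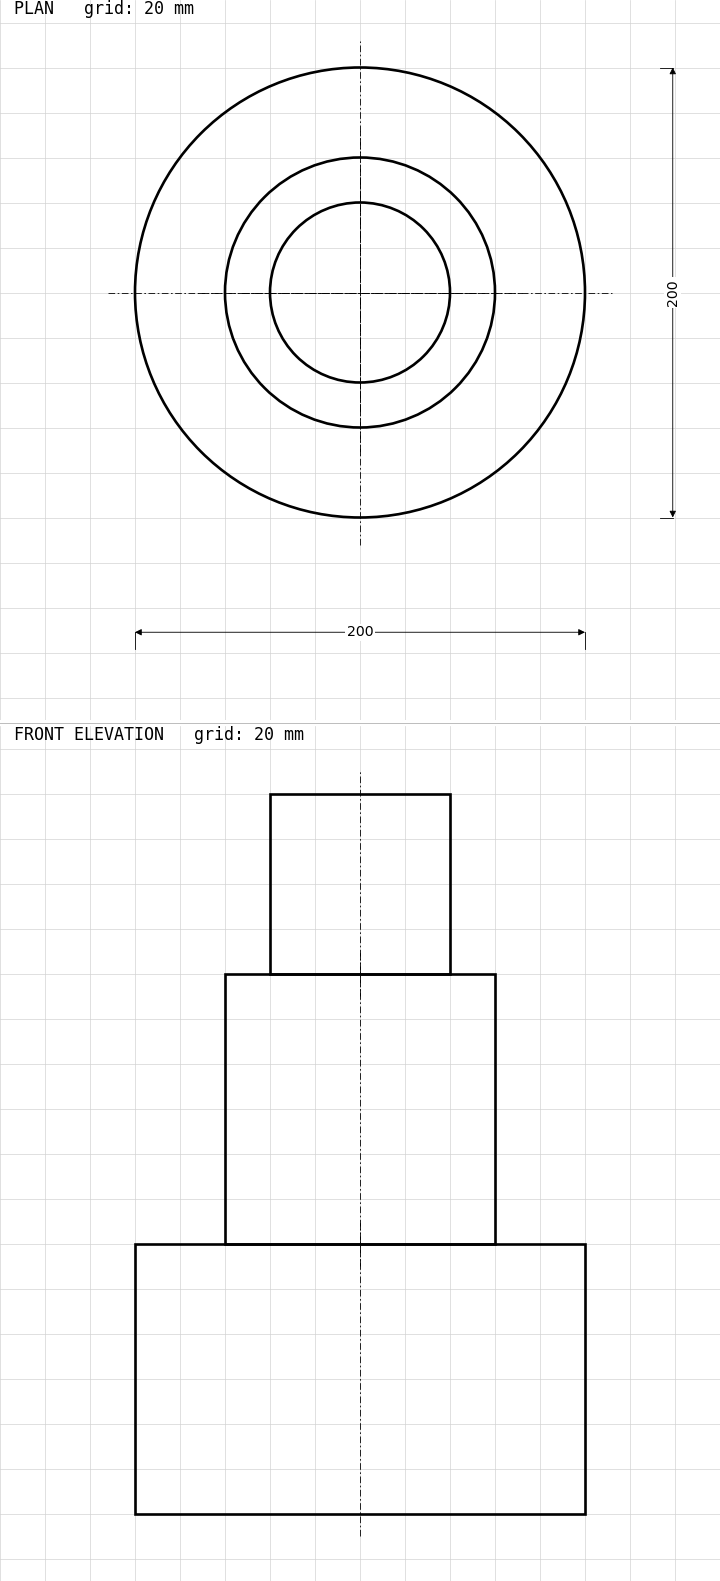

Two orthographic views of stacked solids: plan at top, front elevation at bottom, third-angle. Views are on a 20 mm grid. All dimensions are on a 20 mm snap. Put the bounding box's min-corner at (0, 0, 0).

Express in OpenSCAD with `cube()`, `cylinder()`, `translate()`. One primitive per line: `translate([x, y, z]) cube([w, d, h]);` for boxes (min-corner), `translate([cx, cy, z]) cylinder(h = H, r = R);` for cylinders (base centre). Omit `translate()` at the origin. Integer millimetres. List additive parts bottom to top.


translate([100, 100, 0]) cylinder(h = 120, r = 100);
translate([100, 100, 120]) cylinder(h = 120, r = 60);
translate([100, 100, 240]) cylinder(h = 80, r = 40);


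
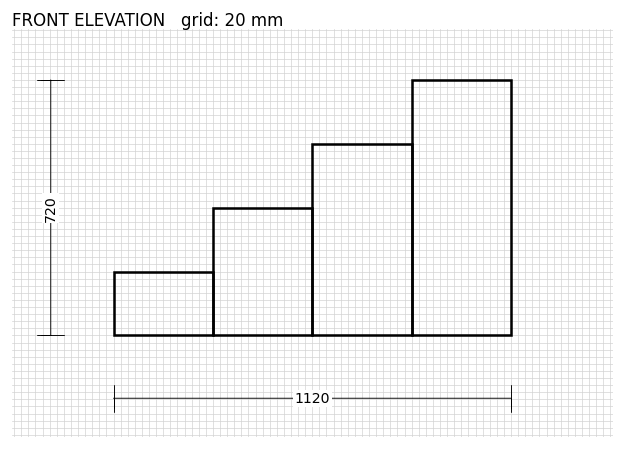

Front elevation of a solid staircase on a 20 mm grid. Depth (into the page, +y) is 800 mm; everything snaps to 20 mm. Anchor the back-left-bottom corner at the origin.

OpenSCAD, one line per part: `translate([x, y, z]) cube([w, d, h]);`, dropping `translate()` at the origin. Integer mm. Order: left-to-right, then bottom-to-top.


cube([280, 800, 180]);
translate([280, 0, 0]) cube([280, 800, 360]);
translate([560, 0, 0]) cube([280, 800, 540]);
translate([840, 0, 0]) cube([280, 800, 720]);


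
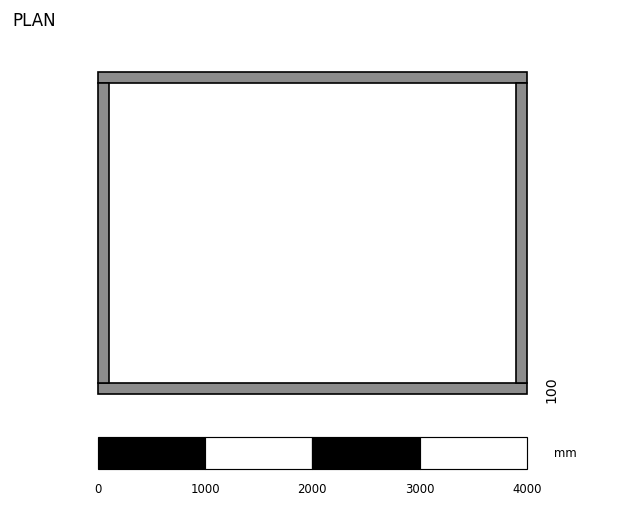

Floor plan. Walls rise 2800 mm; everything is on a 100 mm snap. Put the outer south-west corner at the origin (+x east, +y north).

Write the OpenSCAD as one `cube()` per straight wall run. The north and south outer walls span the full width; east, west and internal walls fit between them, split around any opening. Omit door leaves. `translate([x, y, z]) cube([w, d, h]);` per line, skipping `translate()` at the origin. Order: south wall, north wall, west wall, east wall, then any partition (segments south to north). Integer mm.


cube([4000, 100, 2800]);
translate([0, 2900, 0]) cube([4000, 100, 2800]);
translate([0, 100, 0]) cube([100, 2800, 2800]);
translate([3900, 100, 0]) cube([100, 2800, 2800]);


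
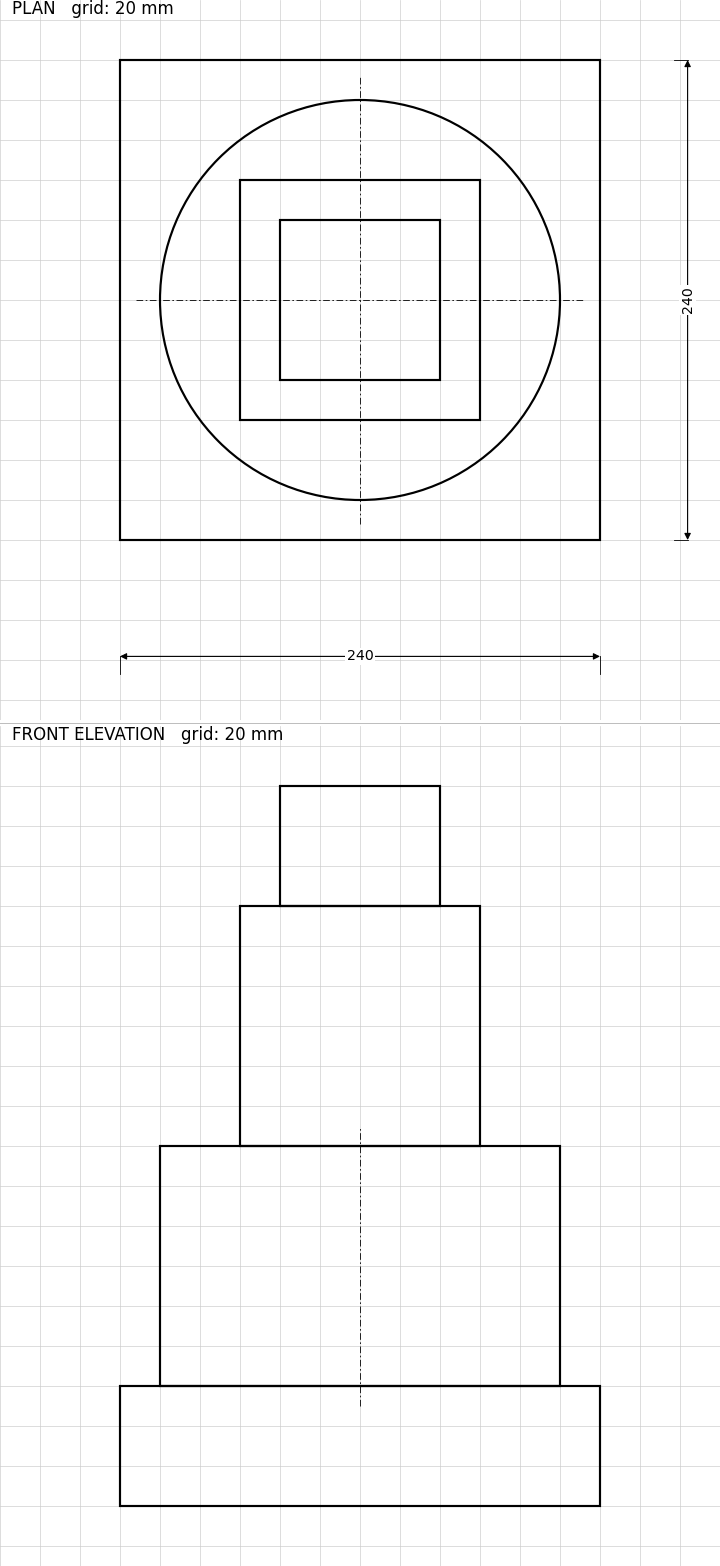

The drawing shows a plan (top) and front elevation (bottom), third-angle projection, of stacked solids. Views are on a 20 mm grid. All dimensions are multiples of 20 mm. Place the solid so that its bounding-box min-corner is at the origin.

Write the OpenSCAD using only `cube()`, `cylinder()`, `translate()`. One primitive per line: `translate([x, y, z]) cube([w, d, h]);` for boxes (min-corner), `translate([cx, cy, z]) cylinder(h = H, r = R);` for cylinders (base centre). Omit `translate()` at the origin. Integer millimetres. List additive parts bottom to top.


cube([240, 240, 60]);
translate([120, 120, 60]) cylinder(h = 120, r = 100);
translate([60, 60, 180]) cube([120, 120, 120]);
translate([80, 80, 300]) cube([80, 80, 60]);


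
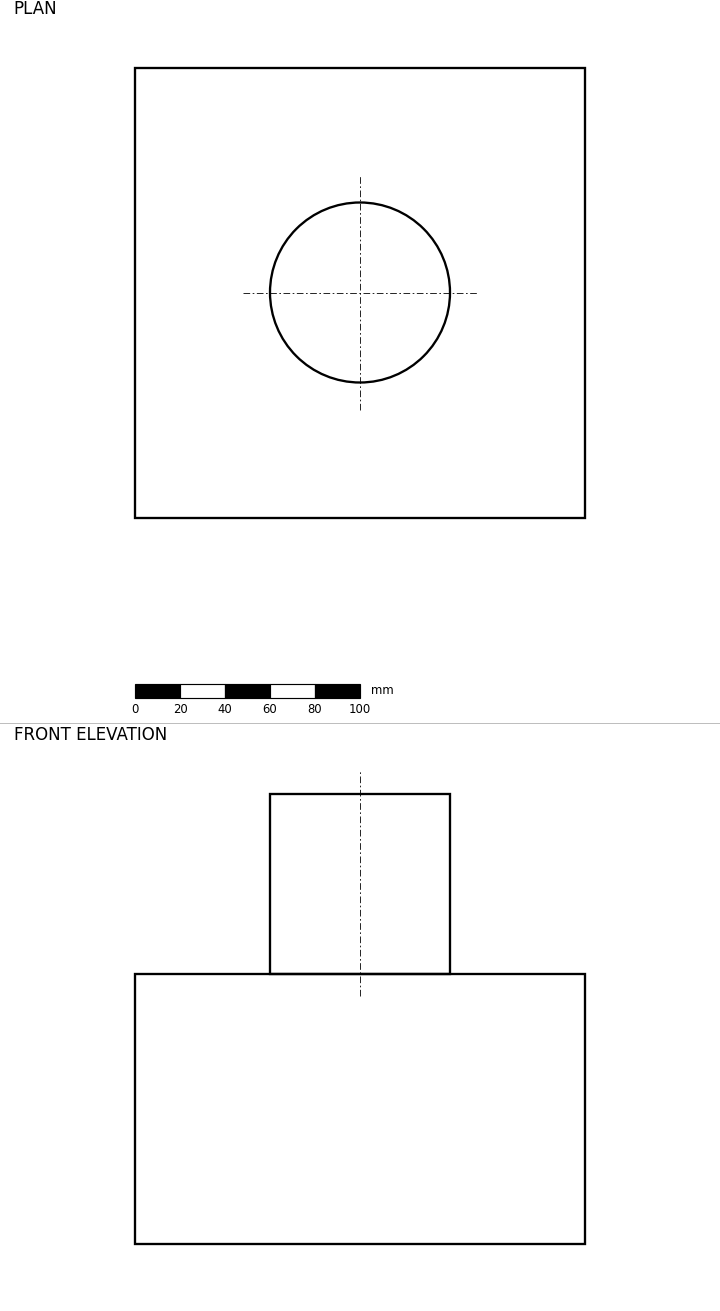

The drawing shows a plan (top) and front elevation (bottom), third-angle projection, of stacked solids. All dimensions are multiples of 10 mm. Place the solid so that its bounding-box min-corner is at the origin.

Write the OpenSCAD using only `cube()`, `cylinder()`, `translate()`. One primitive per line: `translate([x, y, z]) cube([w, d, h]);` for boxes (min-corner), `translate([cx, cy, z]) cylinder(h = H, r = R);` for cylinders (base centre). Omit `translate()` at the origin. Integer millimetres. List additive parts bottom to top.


cube([200, 200, 120]);
translate([100, 100, 120]) cylinder(h = 80, r = 40);
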